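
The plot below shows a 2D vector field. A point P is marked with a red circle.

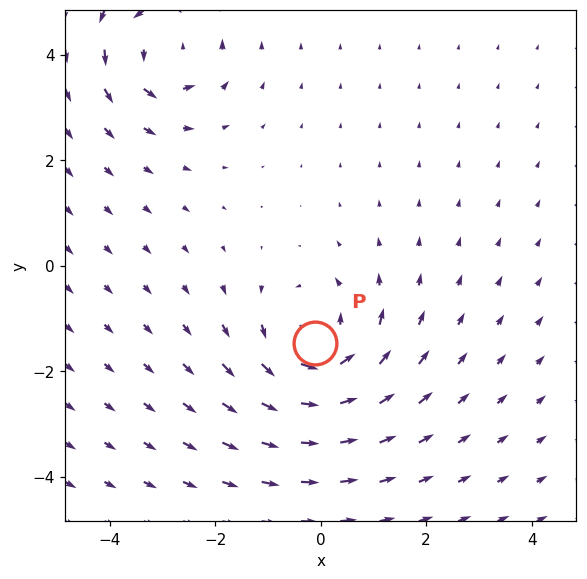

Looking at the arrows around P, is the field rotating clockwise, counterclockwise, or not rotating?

Near P at (-0.1, -1.5) the arrows circulate counterclockwise. The curl (z-component) there is about +3; positive curl means counterclockwise rotation.

counterclockwise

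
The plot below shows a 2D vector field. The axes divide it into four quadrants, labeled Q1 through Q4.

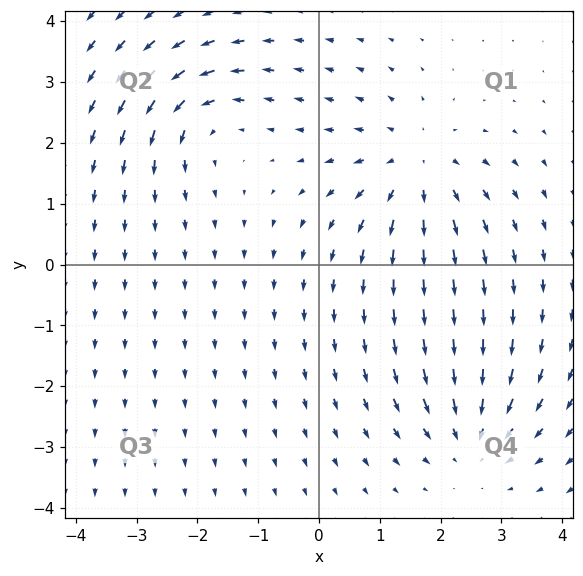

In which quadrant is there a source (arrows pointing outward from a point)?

The source sits at approximately (1.6, 1.6), which lies in quadrant Q1. The divergence there is about +3, positive as expected for a source.

Q1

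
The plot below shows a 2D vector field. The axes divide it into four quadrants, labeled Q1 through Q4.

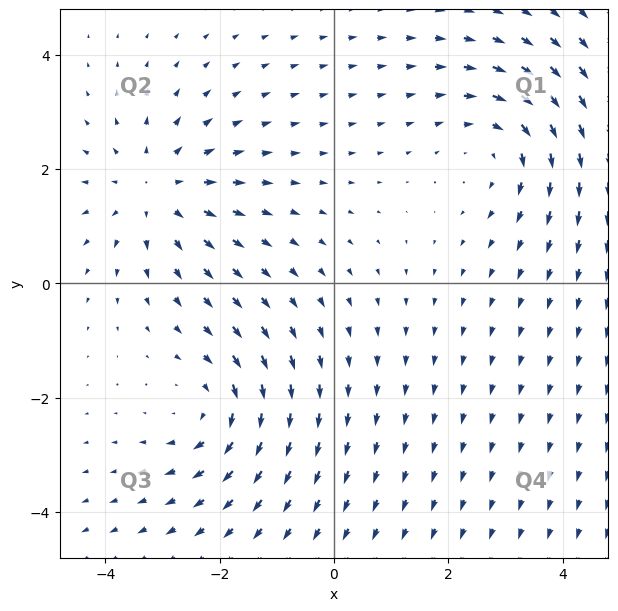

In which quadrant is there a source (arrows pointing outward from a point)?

The source sits at approximately (-3.1, 1.6), which lies in quadrant Q2. The divergence there is about +3, positive as expected for a source.

Q2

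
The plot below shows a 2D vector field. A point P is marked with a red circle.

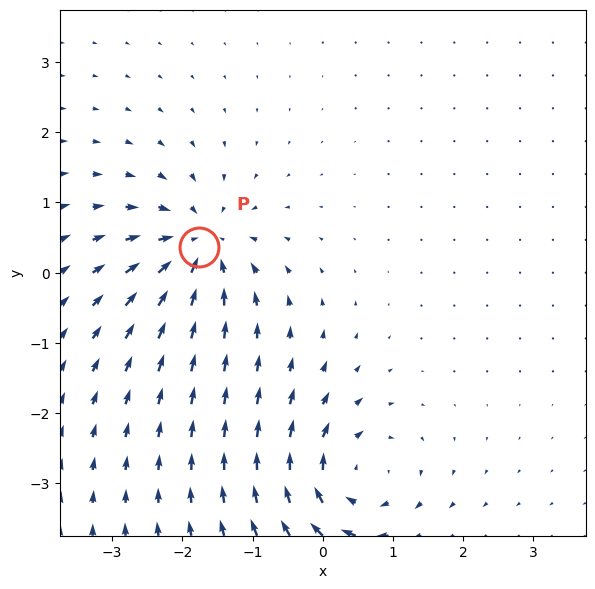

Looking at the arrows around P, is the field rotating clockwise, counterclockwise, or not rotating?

not rotating

Near P at (-1.8, 0.4) the arrows show no circulation. The curl there is ≈0.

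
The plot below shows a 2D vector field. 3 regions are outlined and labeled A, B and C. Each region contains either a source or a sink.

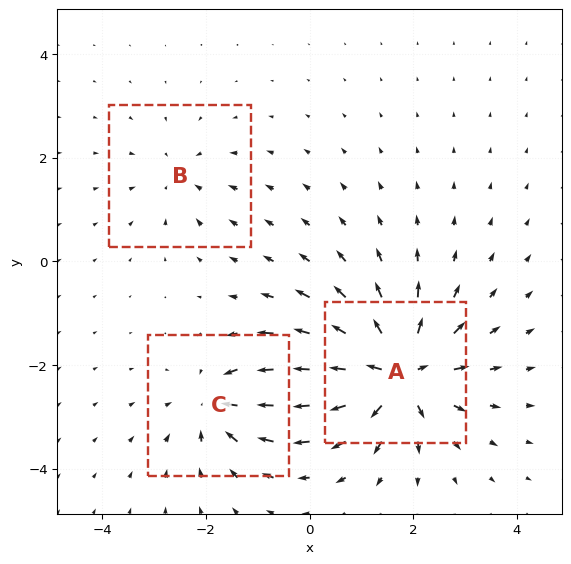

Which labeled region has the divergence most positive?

A

Divergence at each region's feature centre — A: about +6, B: about -2, C: about -4. Region A is most positive.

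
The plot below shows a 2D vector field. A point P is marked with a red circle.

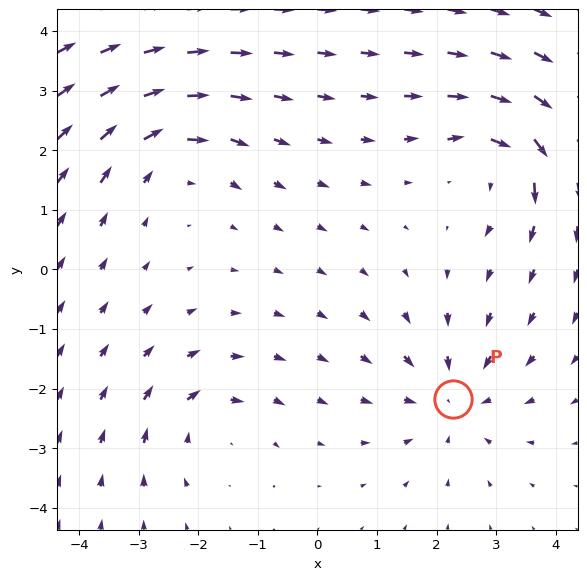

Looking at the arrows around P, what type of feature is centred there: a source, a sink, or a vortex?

sink

At P (2.3, -2.2) the arrows converge inward. Divergence about -4, curl ≈0 — negative divergence with near-zero curl is a sink.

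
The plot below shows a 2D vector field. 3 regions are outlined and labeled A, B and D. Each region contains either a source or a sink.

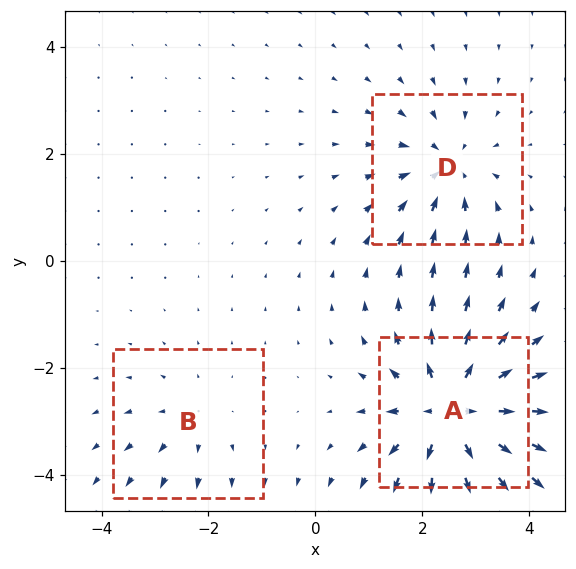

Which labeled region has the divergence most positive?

Divergence at each region's feature centre — A: about +6, B: about +2, D: about -3. Region A is most positive.

A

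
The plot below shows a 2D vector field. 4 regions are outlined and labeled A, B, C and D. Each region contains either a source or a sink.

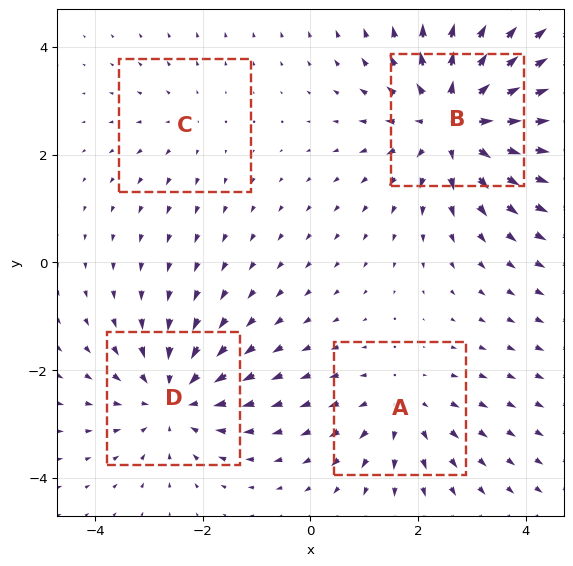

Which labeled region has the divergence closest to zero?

C

Divergence at each region's feature centre — A: about +3, B: about +6, C: about +2, D: about -4. Region C is closest to zero.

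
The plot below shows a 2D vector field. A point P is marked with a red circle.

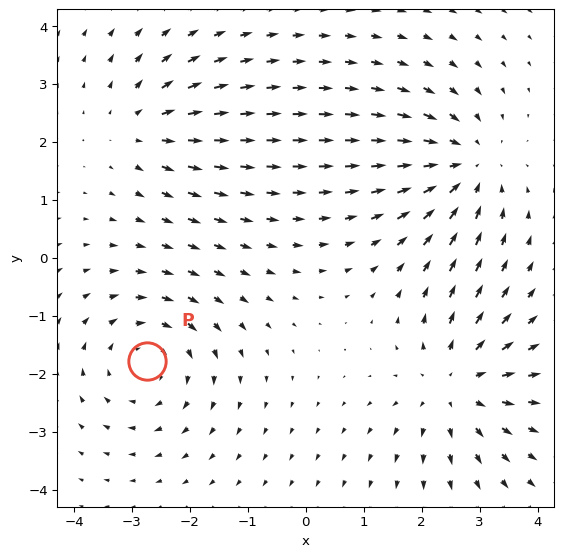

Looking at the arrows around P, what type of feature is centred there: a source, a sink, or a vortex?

vortex

At P (-2.7, -1.8) the arrows circulate clockwise. Divergence ≈0, curl about -3 — near-zero divergence with nonzero curl is a vortex.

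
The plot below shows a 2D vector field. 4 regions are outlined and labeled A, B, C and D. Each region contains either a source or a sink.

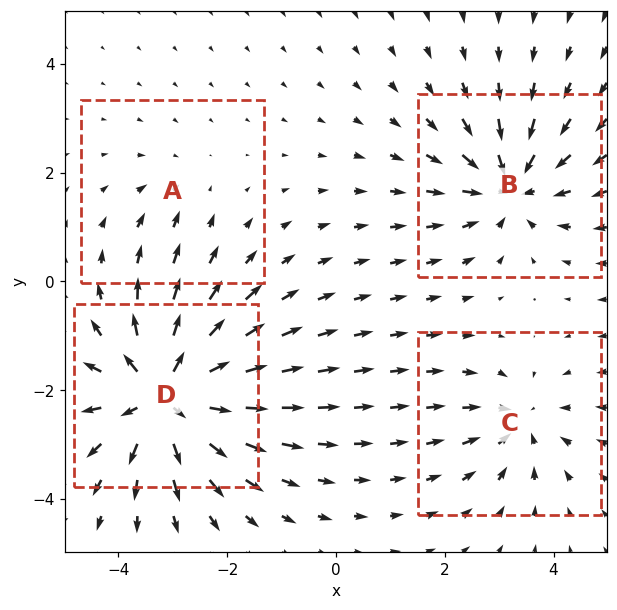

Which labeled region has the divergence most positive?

D

Divergence at each region's feature centre — A: about -2, B: about -5, C: about -4, D: about +7. Region D is most positive.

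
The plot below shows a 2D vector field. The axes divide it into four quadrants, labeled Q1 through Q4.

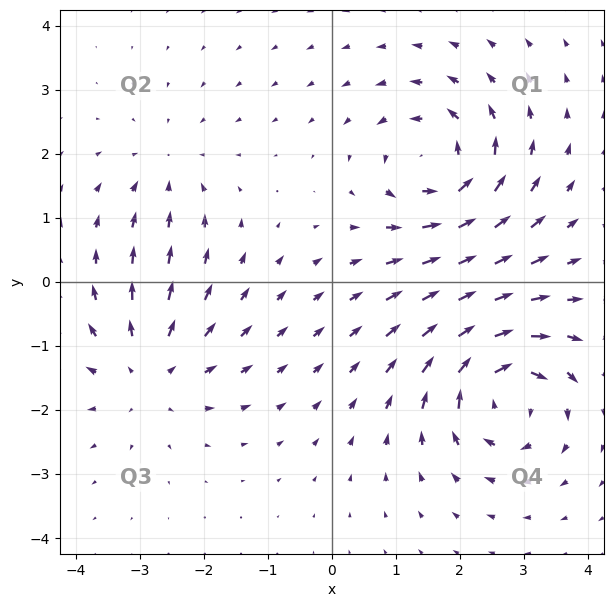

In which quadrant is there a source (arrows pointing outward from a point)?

Q3

The source sits at approximately (-2.9, -1.4), which lies in quadrant Q3. The divergence there is about +3, positive as expected for a source.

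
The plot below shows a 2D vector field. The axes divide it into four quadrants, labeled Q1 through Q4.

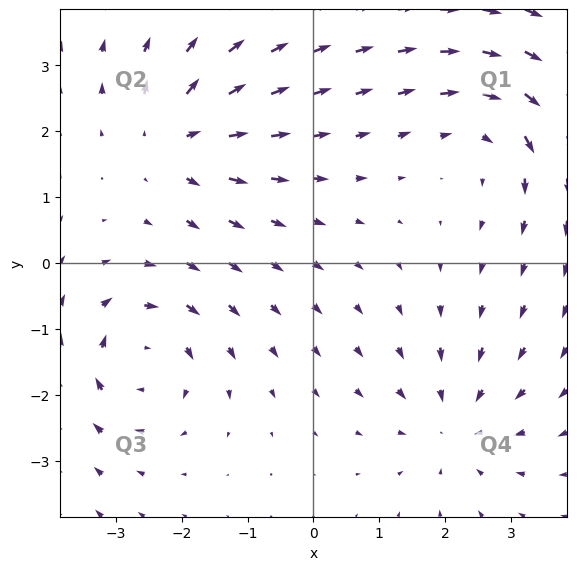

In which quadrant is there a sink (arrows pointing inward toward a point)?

Q4

The sink sits at approximately (2.2, -2.5), which lies in quadrant Q4. The divergence there is about -3, negative as expected for a sink.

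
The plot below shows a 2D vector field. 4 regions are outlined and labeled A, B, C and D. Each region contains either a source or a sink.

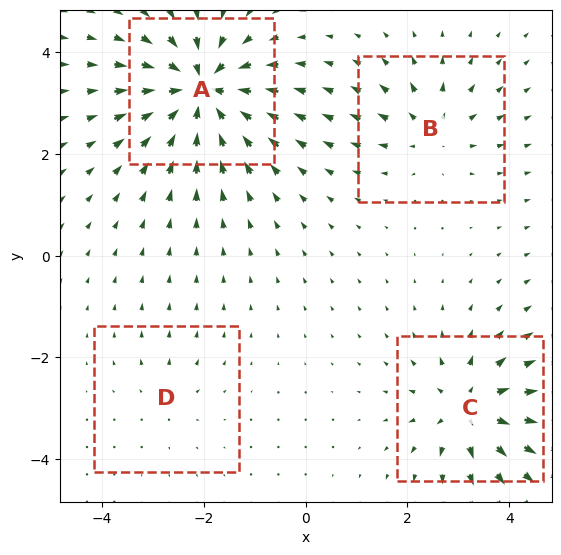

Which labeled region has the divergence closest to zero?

Divergence at each region's feature centre — A: about -9, B: about +4, C: about +6, D: about +2. Region D is closest to zero.

D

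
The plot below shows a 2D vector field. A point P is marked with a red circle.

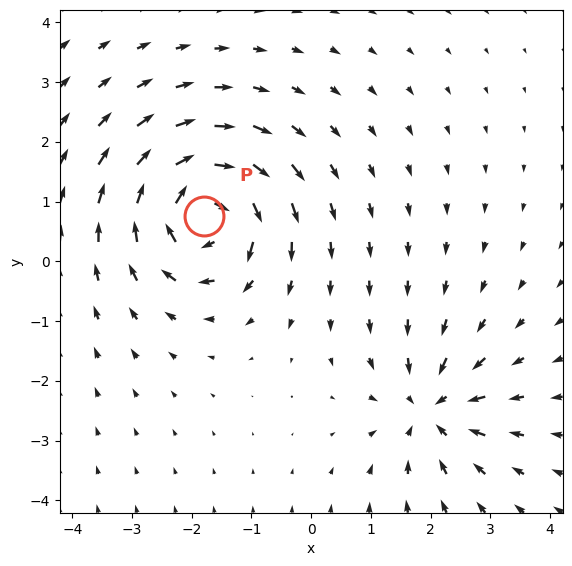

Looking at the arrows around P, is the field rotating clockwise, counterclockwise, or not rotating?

Near P at (-1.8, 0.8) the arrows circulate clockwise. The curl (z-component) there is about -7; negative curl means clockwise rotation.

clockwise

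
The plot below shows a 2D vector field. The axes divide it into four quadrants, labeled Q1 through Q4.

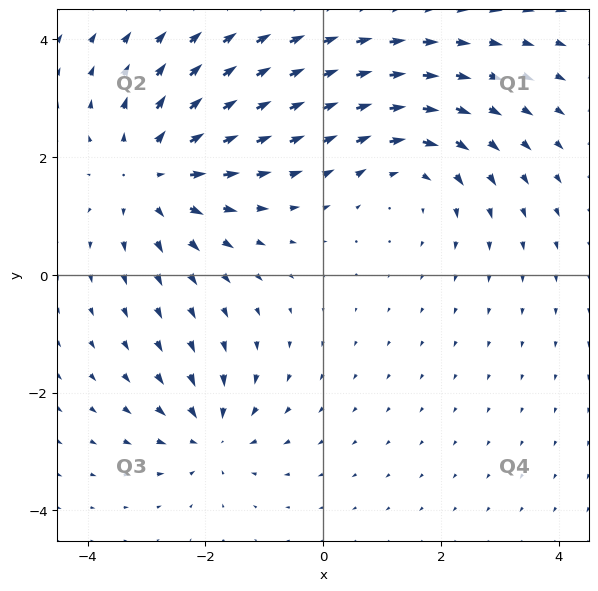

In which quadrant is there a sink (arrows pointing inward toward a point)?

The sink sits at approximately (-1.9, -2.7), which lies in quadrant Q3. The divergence there is about -4, negative as expected for a sink.

Q3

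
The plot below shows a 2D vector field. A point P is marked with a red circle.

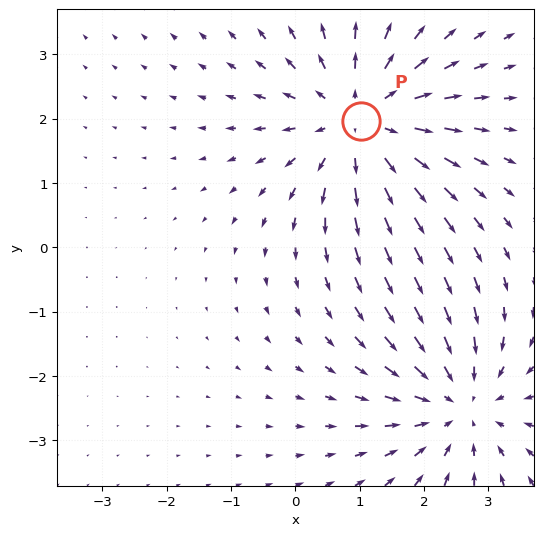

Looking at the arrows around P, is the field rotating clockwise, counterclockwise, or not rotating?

Near P at (1.0, 2.0) the arrows show no circulation. The curl there is ≈0.

not rotating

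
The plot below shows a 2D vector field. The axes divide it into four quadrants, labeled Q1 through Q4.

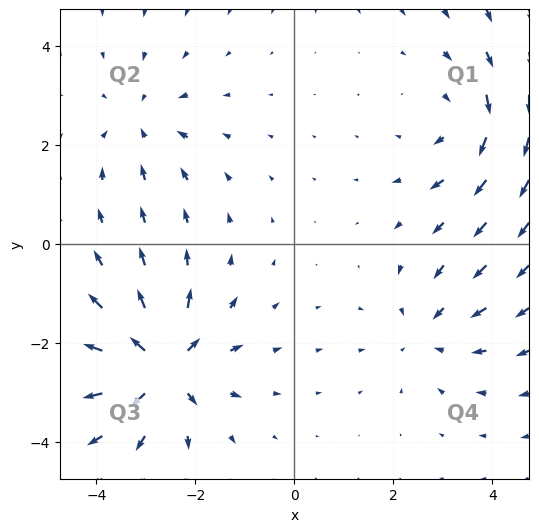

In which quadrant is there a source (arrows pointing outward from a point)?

The source sits at approximately (-2.7, -2.5), which lies in quadrant Q3. The divergence there is about +7, positive as expected for a source.

Q3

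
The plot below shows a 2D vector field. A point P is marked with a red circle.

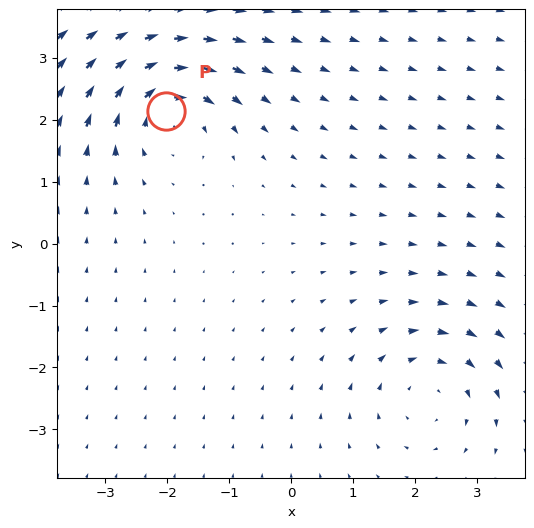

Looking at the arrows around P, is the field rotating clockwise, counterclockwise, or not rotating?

clockwise

Near P at (-2.0, 2.1) the arrows circulate clockwise. The curl (z-component) there is about -4; negative curl means clockwise rotation.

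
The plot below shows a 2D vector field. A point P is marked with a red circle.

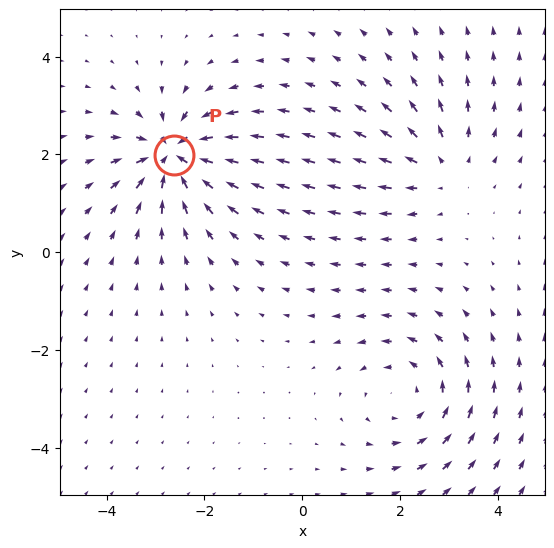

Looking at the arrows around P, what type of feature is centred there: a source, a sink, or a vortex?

At P (-2.6, 2.0) the arrows converge inward. Divergence about -6, curl ≈0 — negative divergence with near-zero curl is a sink.

sink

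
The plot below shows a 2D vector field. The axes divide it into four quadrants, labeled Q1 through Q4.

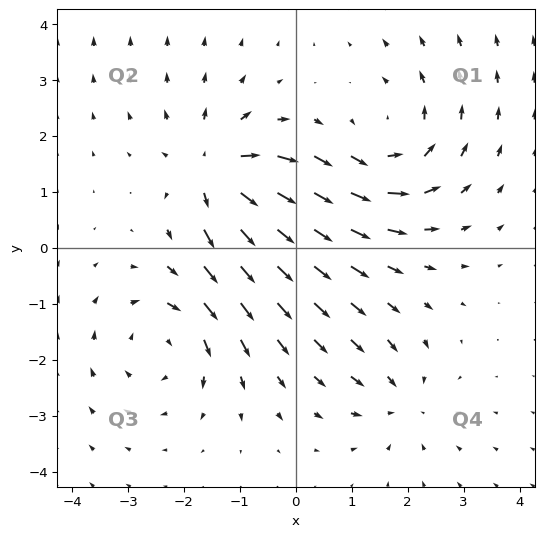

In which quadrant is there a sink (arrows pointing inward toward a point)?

Q4

The sink sits at approximately (1.9, -2.7), which lies in quadrant Q4. The divergence there is about -3, negative as expected for a sink.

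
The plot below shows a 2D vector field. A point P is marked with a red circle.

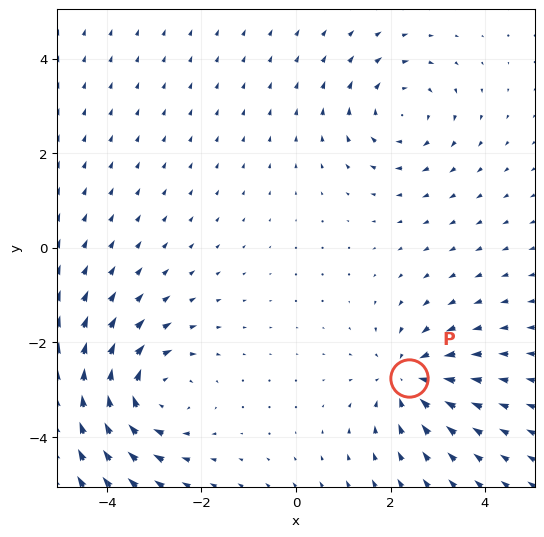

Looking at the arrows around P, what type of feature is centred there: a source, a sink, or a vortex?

At P (2.4, -2.8) the arrows converge inward. Divergence about -3, curl ≈0 — negative divergence with near-zero curl is a sink.

sink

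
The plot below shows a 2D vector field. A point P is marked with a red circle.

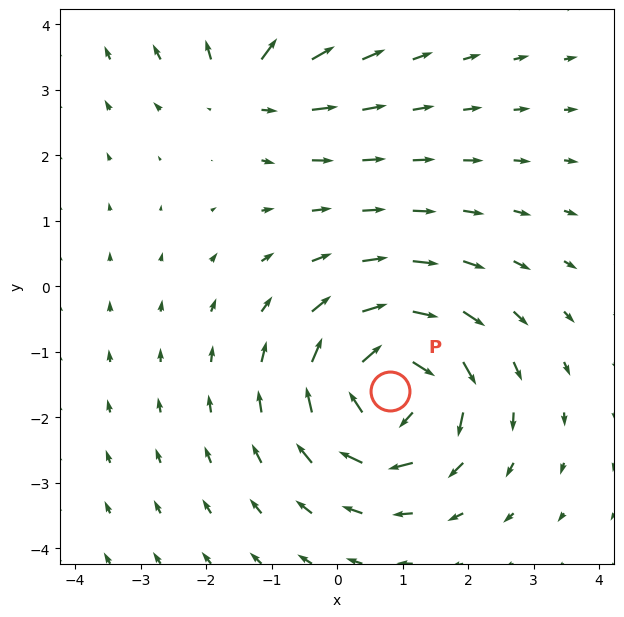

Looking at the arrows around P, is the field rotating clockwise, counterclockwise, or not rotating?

clockwise

Near P at (0.8, -1.6) the arrows circulate clockwise. The curl (z-component) there is about -5; negative curl means clockwise rotation.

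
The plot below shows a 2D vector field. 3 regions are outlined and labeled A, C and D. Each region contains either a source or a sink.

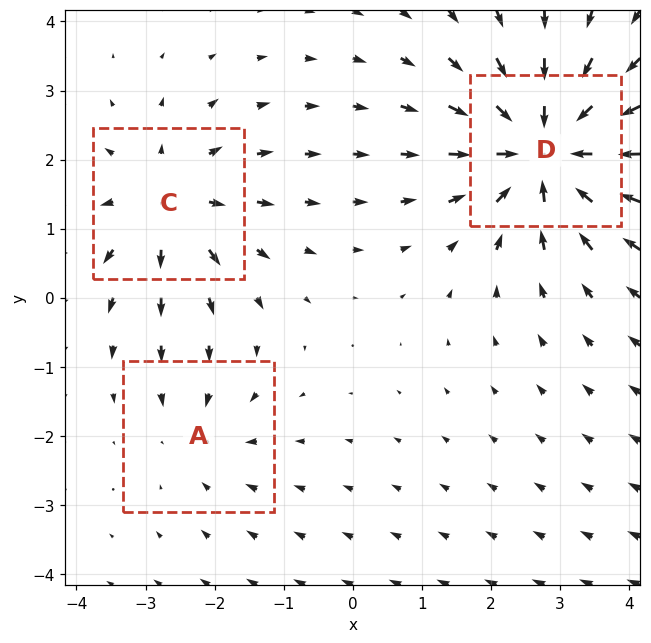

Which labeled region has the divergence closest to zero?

Divergence at each region's feature centre — A: about -2, C: about +3, D: about -5. Region A is closest to zero.

A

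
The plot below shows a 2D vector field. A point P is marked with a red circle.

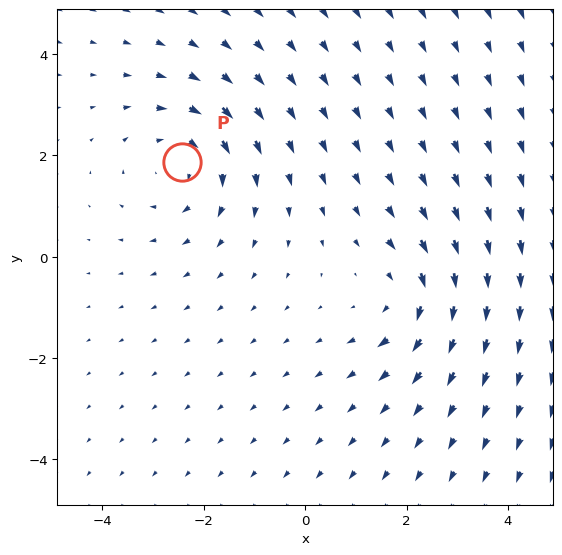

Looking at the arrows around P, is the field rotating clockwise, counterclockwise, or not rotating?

Near P at (-2.4, 1.9) the arrows circulate clockwise. The curl (z-component) there is about -3; negative curl means clockwise rotation.

clockwise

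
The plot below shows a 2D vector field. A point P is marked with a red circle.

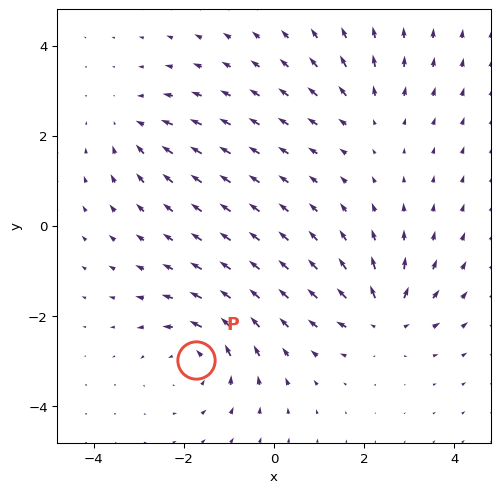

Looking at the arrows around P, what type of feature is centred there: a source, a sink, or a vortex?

vortex

At P (-1.7, -3.0) the arrows circulate counterclockwise. Divergence ≈0, curl about +4 — near-zero divergence with nonzero curl is a vortex.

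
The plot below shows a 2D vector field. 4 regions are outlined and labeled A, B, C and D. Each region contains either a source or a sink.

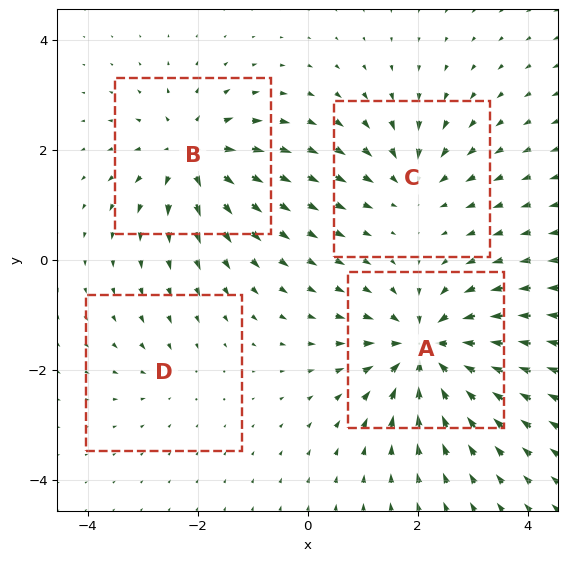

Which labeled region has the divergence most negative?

A

Divergence at each region's feature centre — A: about -8, B: about +6, C: about -4, D: about -2. Region A is most negative.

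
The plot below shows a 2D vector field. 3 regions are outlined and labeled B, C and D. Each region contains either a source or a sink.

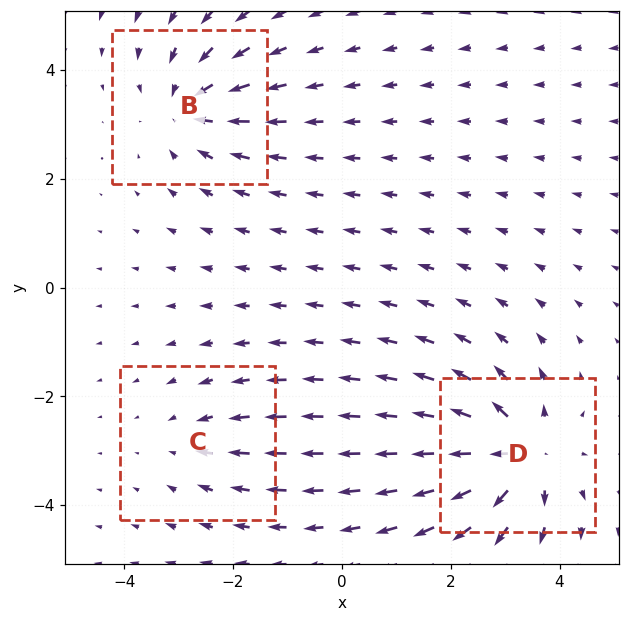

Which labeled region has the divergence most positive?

D

Divergence at each region's feature centre — B: about -4, C: about -2, D: about +5. Region D is most positive.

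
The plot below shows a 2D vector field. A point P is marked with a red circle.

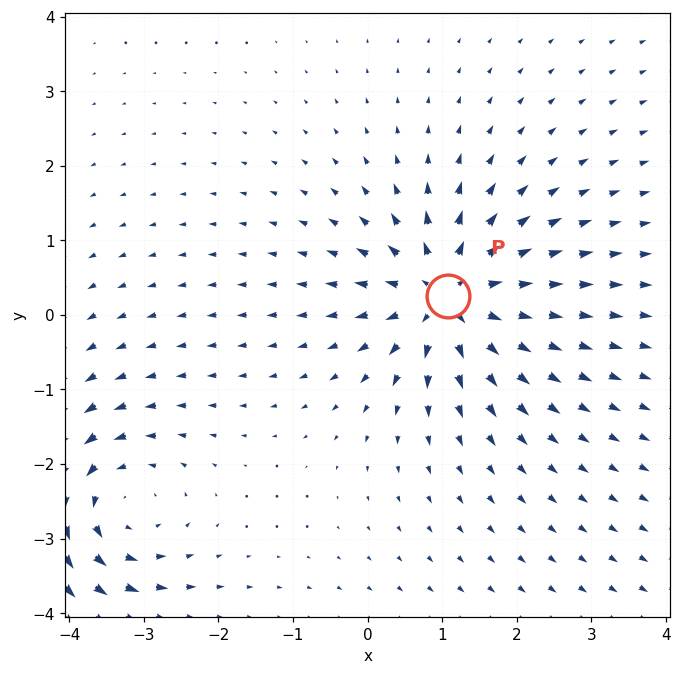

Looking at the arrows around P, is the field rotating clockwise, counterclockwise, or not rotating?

not rotating

Near P at (1.1, 0.3) the arrows show no circulation. The curl there is ≈0.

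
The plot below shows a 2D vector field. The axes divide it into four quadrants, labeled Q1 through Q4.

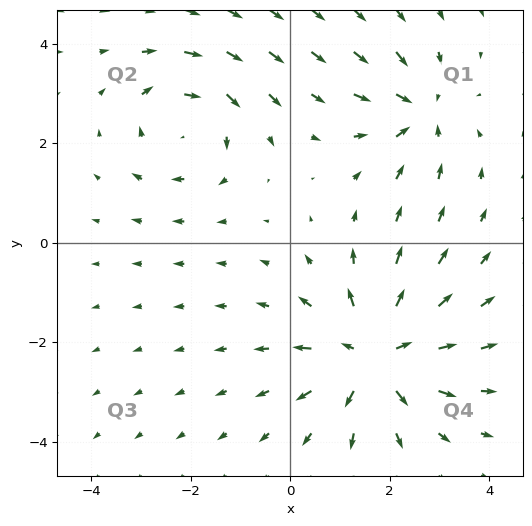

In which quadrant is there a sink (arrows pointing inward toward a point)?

The sink sits at approximately (2.6, 2.6), which lies in quadrant Q1. The divergence there is about -3, negative as expected for a sink.

Q1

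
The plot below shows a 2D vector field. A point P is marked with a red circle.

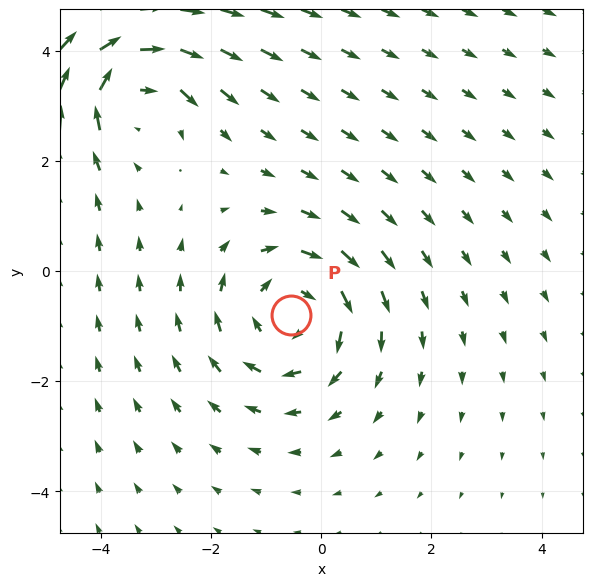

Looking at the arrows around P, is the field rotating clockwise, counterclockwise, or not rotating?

clockwise

Near P at (-0.5, -0.8) the arrows circulate clockwise. The curl (z-component) there is about -4; negative curl means clockwise rotation.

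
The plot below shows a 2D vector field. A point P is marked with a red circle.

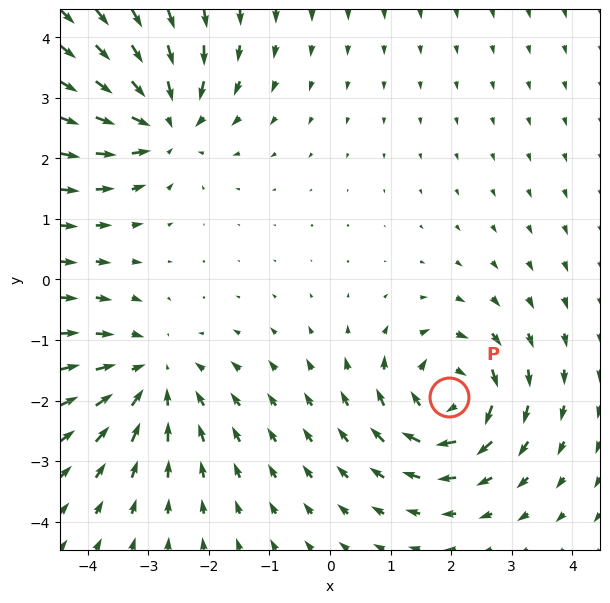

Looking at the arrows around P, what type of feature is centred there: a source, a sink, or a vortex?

At P (2.0, -1.9) the arrows circulate clockwise. Divergence ≈0, curl about -7 — near-zero divergence with nonzero curl is a vortex.

vortex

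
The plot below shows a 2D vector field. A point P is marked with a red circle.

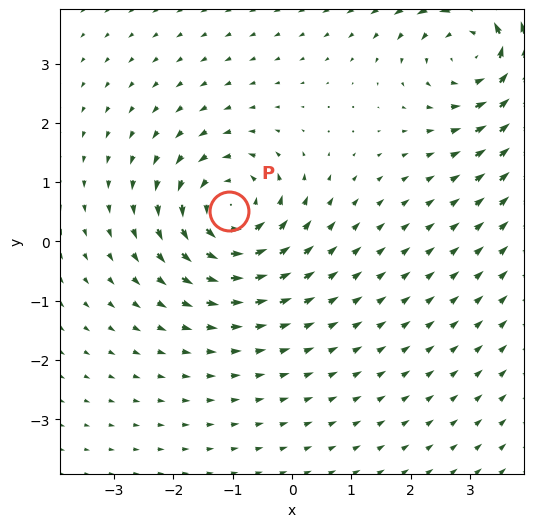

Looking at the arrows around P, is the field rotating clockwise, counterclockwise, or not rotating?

counterclockwise

Near P at (-1.1, 0.5) the arrows circulate counterclockwise. The curl (z-component) there is about +4; positive curl means counterclockwise rotation.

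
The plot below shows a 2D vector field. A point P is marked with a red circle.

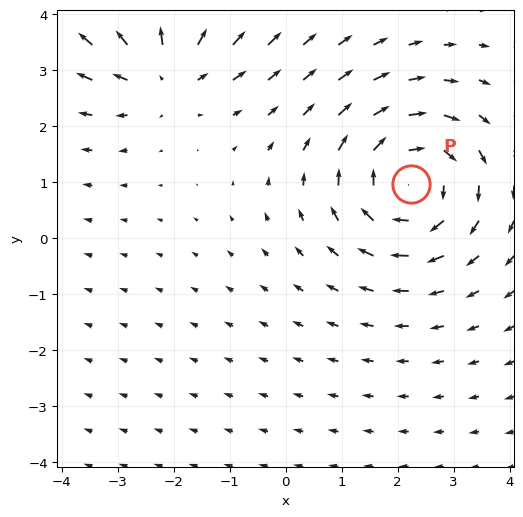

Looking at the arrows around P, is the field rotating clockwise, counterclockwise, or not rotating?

Near P at (2.2, 1.0) the arrows circulate clockwise. The curl (z-component) there is about -4; negative curl means clockwise rotation.

clockwise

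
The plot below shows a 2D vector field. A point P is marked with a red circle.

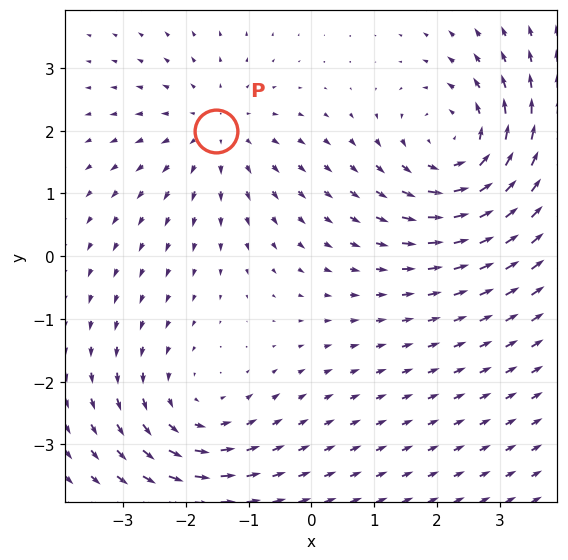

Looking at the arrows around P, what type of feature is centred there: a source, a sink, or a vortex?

At P (-1.5, 2.0) the arrows spread outward. Divergence about +3, curl ≈0 — positive divergence with near-zero curl is a source.

source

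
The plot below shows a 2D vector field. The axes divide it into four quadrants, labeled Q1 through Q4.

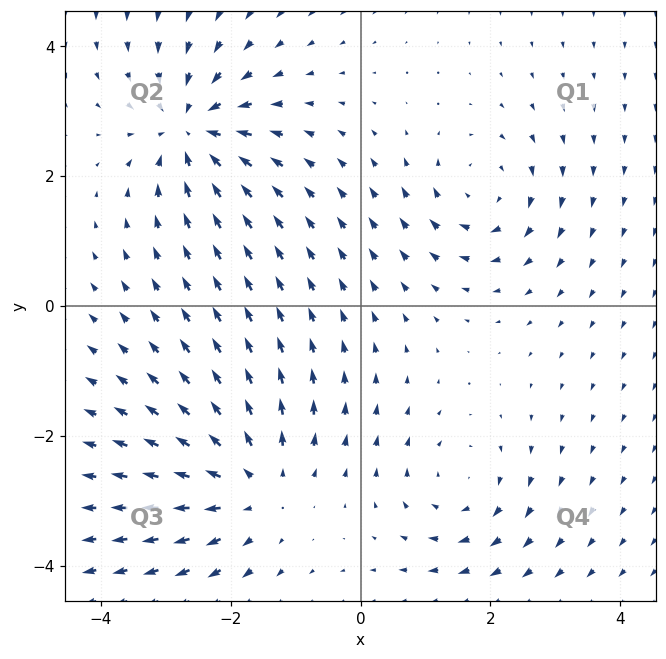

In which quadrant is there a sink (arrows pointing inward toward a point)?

The sink sits at approximately (-2.6, 2.7), which lies in quadrant Q2. The divergence there is about -5, negative as expected for a sink.

Q2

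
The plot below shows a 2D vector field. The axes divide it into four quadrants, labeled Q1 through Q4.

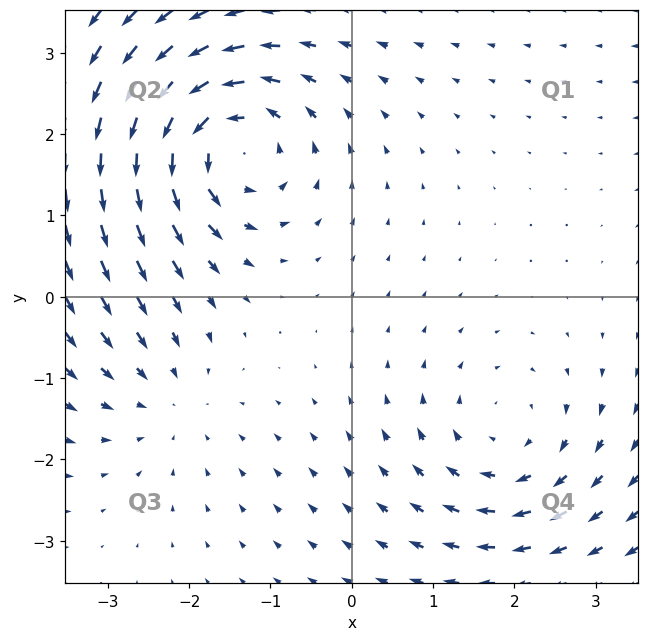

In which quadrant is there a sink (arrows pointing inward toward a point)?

The sink sits at approximately (-2.3, -1.3), which lies in quadrant Q3. The divergence there is about -3, negative as expected for a sink.

Q3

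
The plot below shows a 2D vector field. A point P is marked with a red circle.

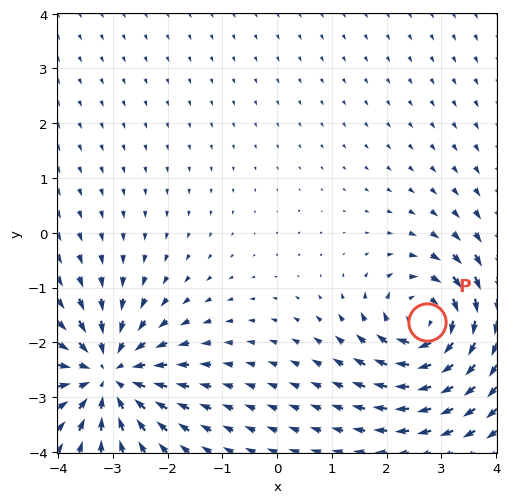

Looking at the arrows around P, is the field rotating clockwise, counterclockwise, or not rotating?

clockwise

Near P at (2.7, -1.6) the arrows circulate clockwise. The curl (z-component) there is about -5; negative curl means clockwise rotation.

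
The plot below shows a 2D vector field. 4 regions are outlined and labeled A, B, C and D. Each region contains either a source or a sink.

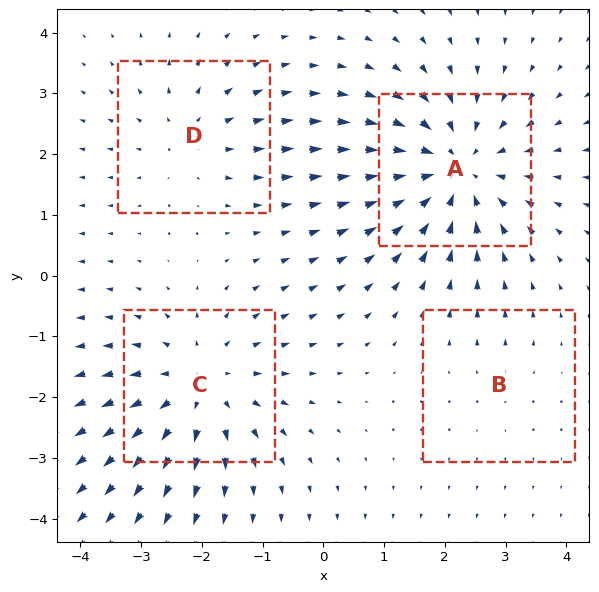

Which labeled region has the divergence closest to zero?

Divergence at each region's feature centre — A: about -5, B: about +2, C: about +4, D: about +3. Region B is closest to zero.

B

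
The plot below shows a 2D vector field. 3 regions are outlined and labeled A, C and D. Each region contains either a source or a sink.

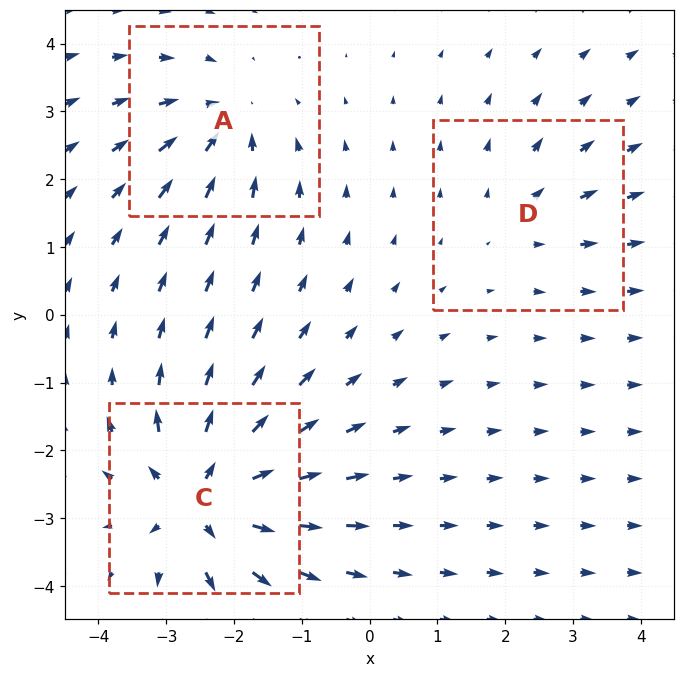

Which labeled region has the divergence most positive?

Divergence at each region's feature centre — A: about -4, C: about +6, D: about +2. Region C is most positive.

C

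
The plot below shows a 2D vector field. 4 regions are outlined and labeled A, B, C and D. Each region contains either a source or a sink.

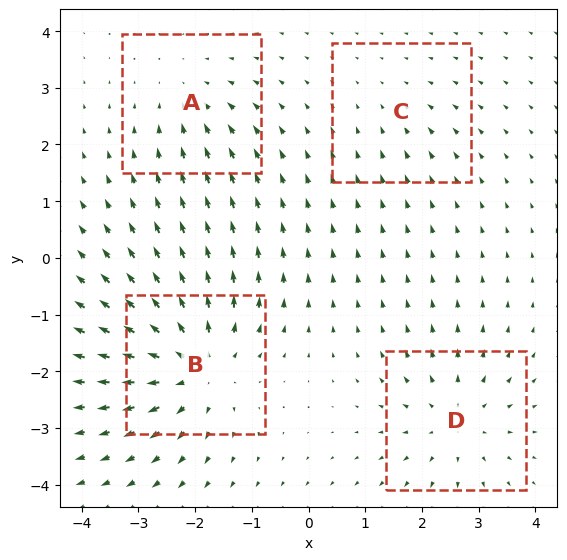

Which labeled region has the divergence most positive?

Divergence at each region's feature centre — A: about -3, B: about +7, C: about -2, D: about +5. Region B is most positive.

B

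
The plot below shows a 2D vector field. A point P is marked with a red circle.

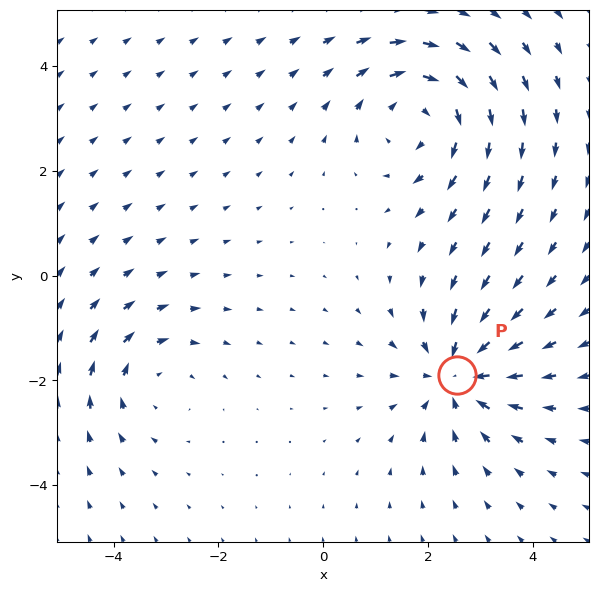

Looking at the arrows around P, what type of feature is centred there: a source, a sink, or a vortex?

At P (2.6, -1.9) the arrows converge inward. Divergence about -4, curl ≈0 — negative divergence with near-zero curl is a sink.

sink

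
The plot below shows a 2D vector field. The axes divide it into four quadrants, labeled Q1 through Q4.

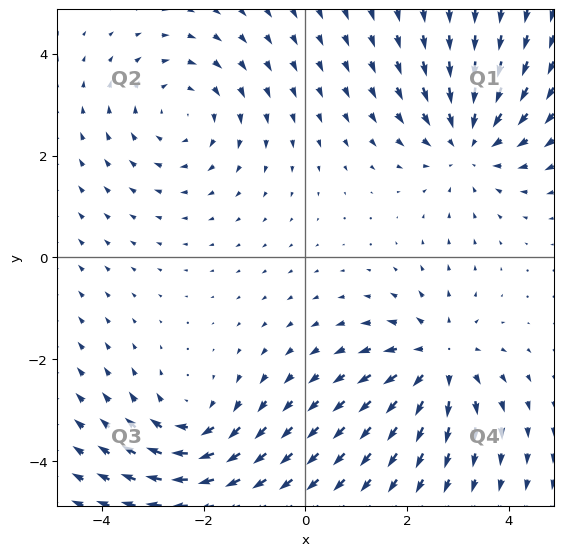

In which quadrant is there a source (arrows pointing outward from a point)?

The source sits at approximately (2.6, -2.0), which lies in quadrant Q4. The divergence there is about +5, positive as expected for a source.

Q4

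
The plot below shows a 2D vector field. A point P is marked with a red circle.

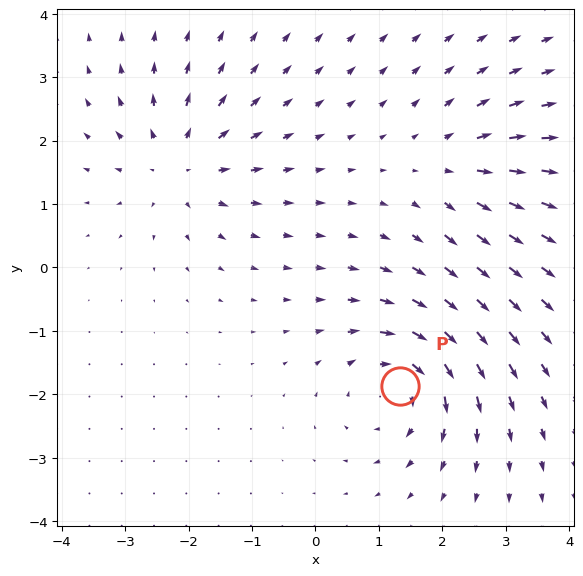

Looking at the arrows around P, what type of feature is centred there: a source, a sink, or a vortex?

At P (1.3, -1.9) the arrows circulate clockwise. Divergence ≈0, curl about -5 — near-zero divergence with nonzero curl is a vortex.

vortex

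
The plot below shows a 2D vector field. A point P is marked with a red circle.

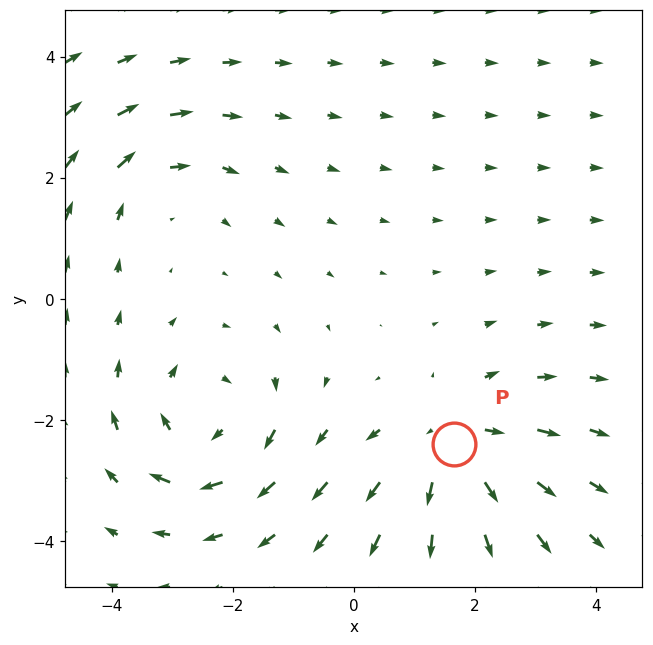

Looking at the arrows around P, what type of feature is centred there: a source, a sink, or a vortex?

source

At P (1.7, -2.4) the arrows spread outward. Divergence about +4, curl ≈0 — positive divergence with near-zero curl is a source.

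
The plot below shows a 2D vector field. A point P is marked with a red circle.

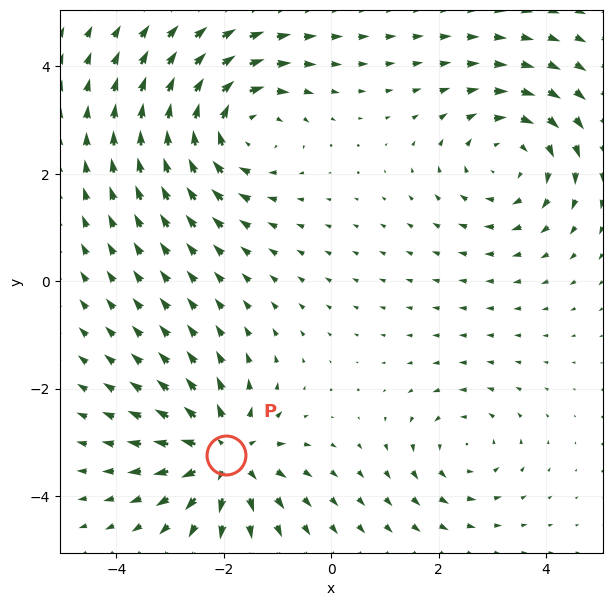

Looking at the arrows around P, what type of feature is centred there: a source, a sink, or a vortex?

source

At P (-2.0, -3.2) the arrows spread outward. Divergence about +5, curl ≈0 — positive divergence with near-zero curl is a source.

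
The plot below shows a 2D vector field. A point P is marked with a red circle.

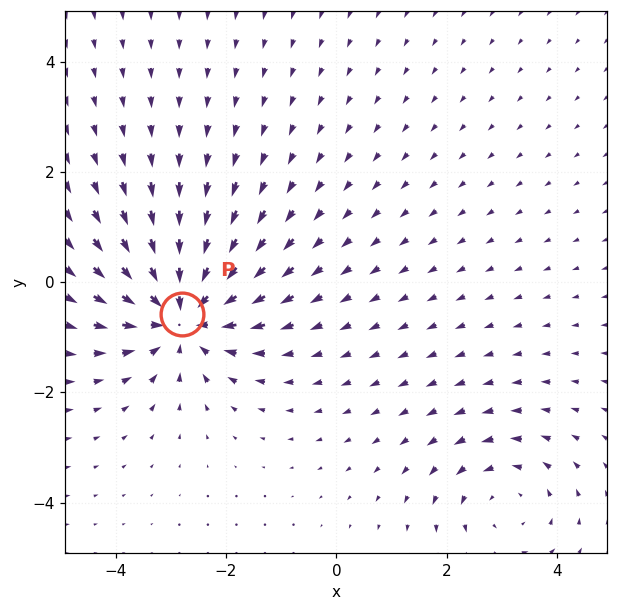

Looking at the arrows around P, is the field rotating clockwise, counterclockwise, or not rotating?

not rotating

Near P at (-2.8, -0.6) the arrows show no circulation. The curl there is ≈0.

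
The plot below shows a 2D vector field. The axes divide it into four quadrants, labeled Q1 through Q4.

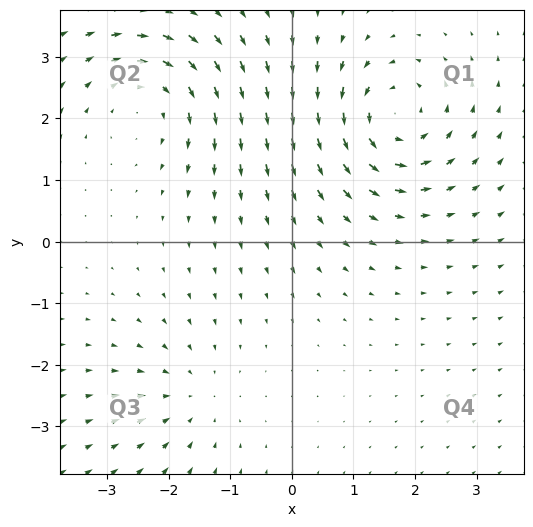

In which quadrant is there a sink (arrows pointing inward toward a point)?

The sink sits at approximately (-1.6, -2.5), which lies in quadrant Q3. The divergence there is about -3, negative as expected for a sink.

Q3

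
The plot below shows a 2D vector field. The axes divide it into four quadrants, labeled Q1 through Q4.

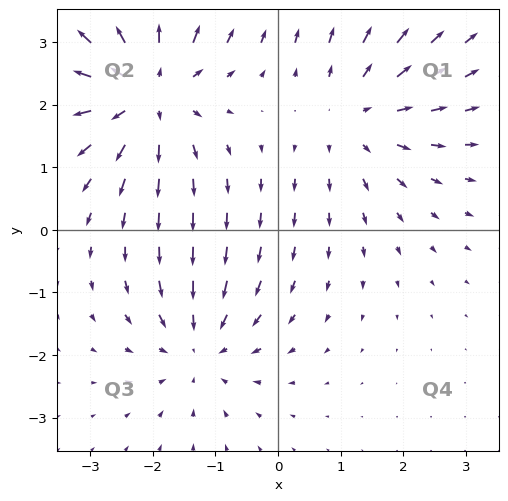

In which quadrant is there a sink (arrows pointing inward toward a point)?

Q3

The sink sits at approximately (-1.3, -1.9), which lies in quadrant Q3. The divergence there is about -3, negative as expected for a sink.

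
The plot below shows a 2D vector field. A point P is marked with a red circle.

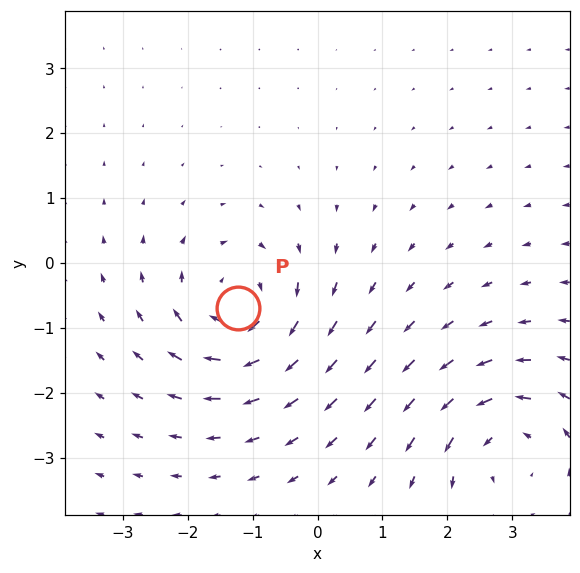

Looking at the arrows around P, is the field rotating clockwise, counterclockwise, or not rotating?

clockwise

Near P at (-1.2, -0.7) the arrows circulate clockwise. The curl (z-component) there is about -5; negative curl means clockwise rotation.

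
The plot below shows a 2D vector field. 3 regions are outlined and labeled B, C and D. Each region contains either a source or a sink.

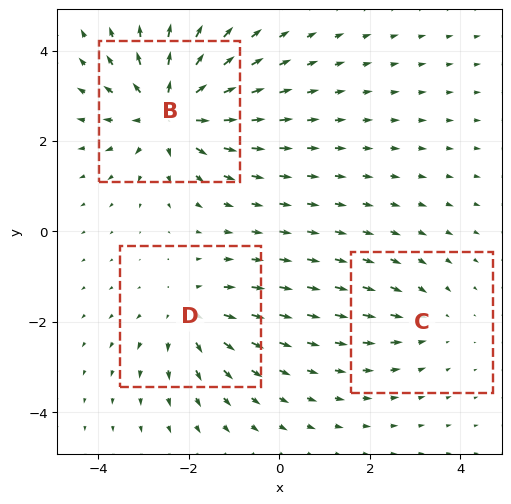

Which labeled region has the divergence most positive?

B

Divergence at each region's feature centre — B: about +5, C: about -2, D: about +3. Region B is most positive.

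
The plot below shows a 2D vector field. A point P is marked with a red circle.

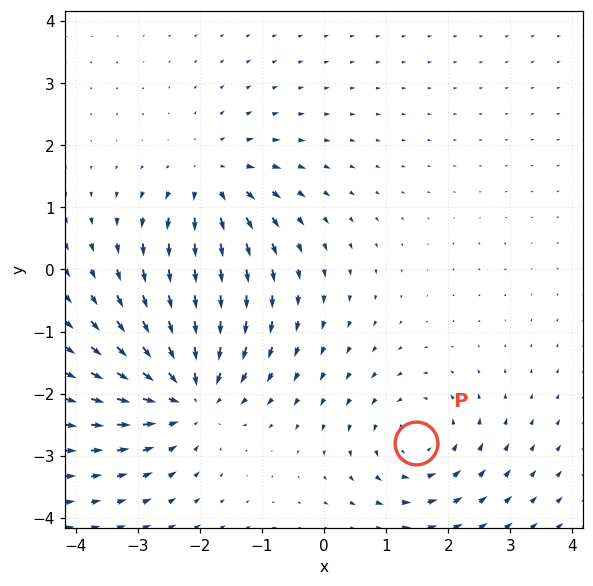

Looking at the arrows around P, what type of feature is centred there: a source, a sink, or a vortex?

vortex

At P (1.5, -2.8) the arrows circulate counterclockwise. Divergence ≈0, curl about +3 — near-zero divergence with nonzero curl is a vortex.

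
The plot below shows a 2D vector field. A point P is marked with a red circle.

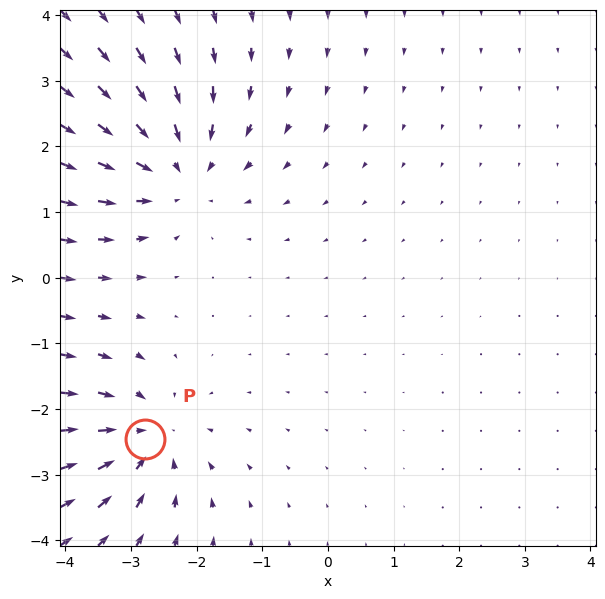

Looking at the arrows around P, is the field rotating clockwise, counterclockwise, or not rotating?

not rotating

Near P at (-2.8, -2.5) the arrows show no circulation. The curl there is ≈0.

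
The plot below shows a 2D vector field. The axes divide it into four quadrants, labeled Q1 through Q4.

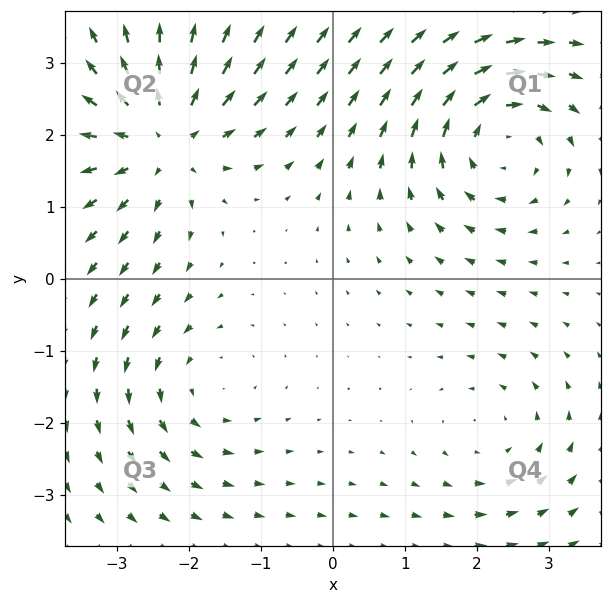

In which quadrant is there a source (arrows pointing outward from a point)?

The source sits at approximately (-2.3, 2.0), which lies in quadrant Q2. The divergence there is about +5, positive as expected for a source.

Q2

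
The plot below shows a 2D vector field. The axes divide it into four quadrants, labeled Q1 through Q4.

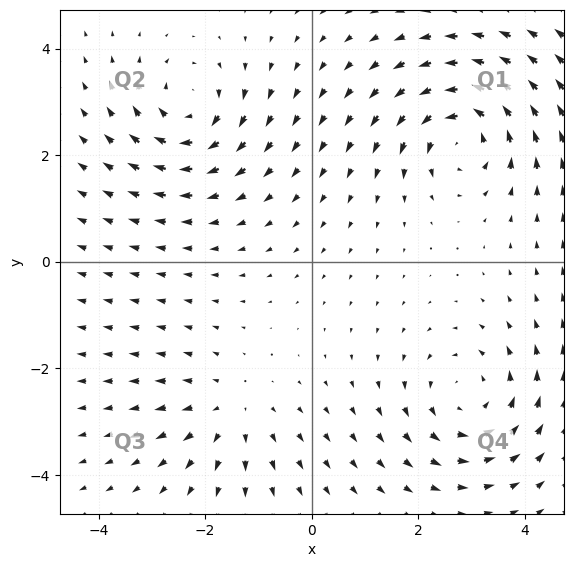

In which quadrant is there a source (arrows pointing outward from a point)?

Q3

The source sits at approximately (-1.5, -2.8), which lies in quadrant Q3. The divergence there is about +3, positive as expected for a source.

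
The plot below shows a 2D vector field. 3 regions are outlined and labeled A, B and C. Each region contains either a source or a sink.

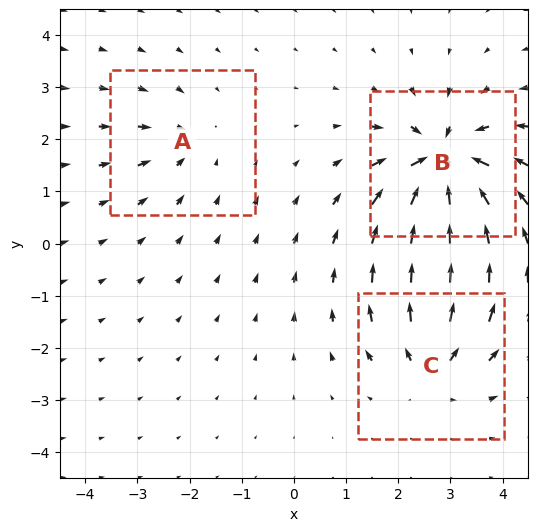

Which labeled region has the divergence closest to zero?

Divergence at each region's feature centre — A: about -3, B: about -7, C: about +4. Region A is closest to zero.

A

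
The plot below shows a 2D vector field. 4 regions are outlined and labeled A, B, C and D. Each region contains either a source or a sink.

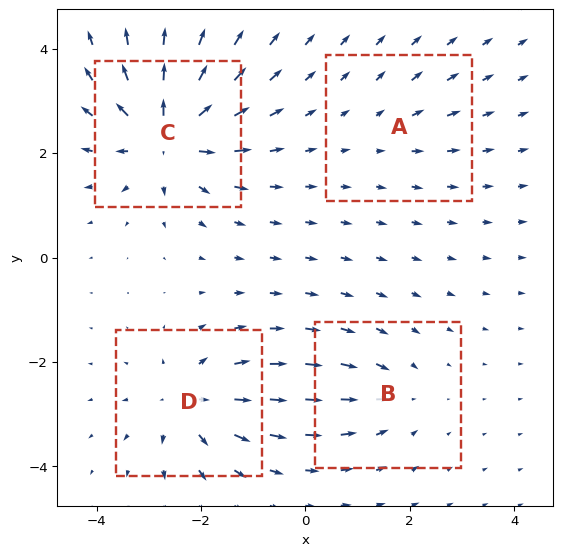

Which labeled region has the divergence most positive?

Divergence at each region's feature centre — A: about +2, B: about -4, C: about +9, D: about +6. Region C is most positive.

C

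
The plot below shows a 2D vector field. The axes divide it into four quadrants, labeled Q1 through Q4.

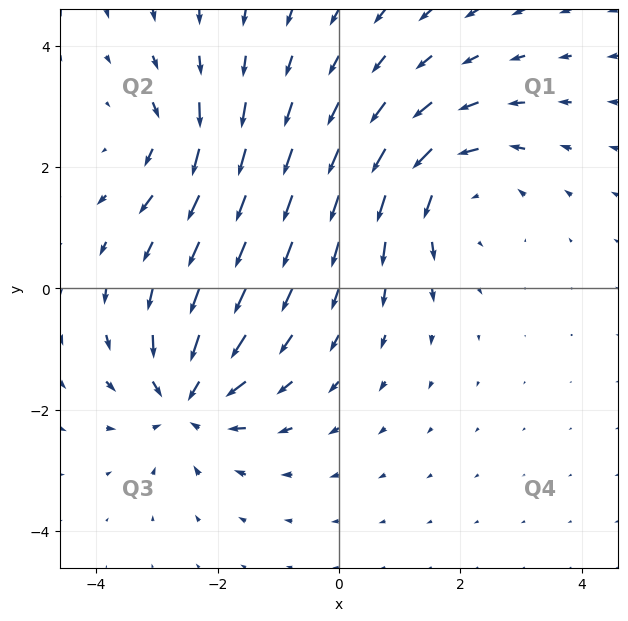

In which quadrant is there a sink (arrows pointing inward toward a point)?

The sink sits at approximately (-2.5, -1.8), which lies in quadrant Q3. The divergence there is about -5, negative as expected for a sink.

Q3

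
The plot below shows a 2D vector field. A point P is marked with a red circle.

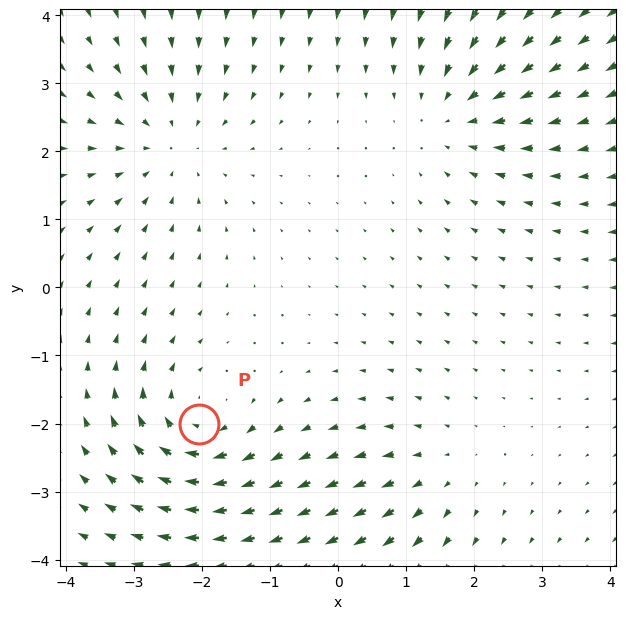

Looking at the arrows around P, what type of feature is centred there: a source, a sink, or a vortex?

At P (-2.0, -2.0) the arrows circulate clockwise. Divergence ≈0, curl about -5 — near-zero divergence with nonzero curl is a vortex.

vortex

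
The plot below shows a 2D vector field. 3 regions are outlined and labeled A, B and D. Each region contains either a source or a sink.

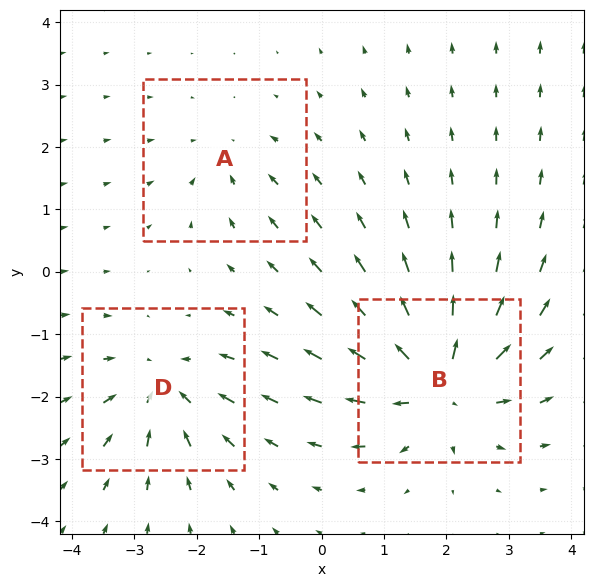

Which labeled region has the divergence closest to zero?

A

Divergence at each region's feature centre — A: about -2, B: about +6, D: about -4. Region A is closest to zero.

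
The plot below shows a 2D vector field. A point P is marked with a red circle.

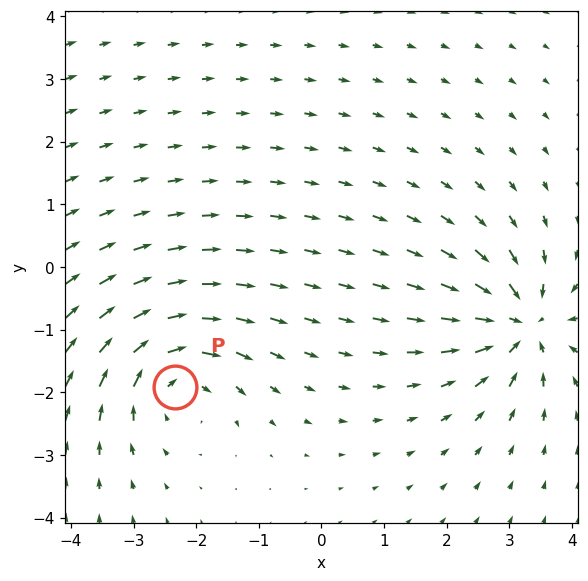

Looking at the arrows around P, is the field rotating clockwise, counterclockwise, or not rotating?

clockwise

Near P at (-2.3, -1.9) the arrows circulate clockwise. The curl (z-component) there is about -3; negative curl means clockwise rotation.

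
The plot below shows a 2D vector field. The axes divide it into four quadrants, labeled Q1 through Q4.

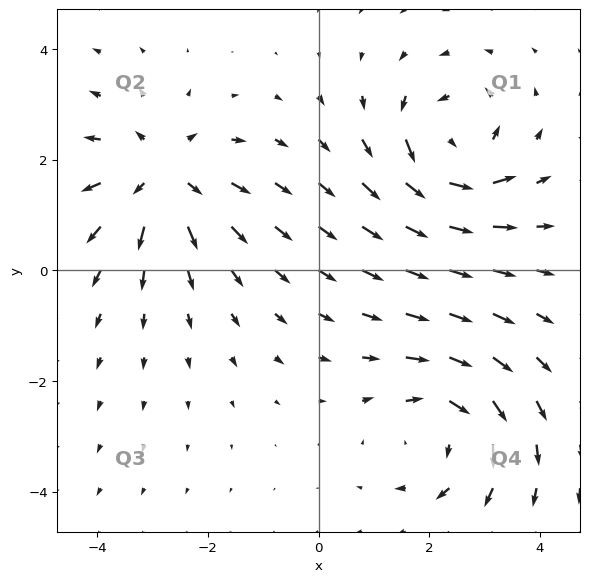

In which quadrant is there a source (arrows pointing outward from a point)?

The source sits at approximately (-2.8, 1.7), which lies in quadrant Q2. The divergence there is about +5, positive as expected for a source.

Q2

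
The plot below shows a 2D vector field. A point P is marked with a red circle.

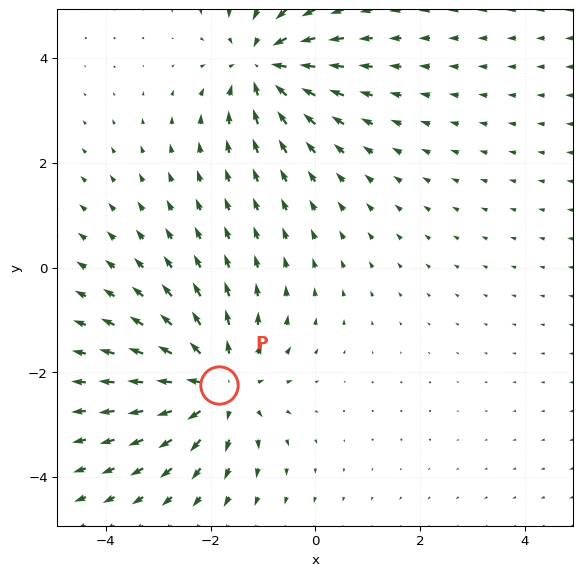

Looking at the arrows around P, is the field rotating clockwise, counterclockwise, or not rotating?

Near P at (-1.8, -2.2) the arrows show no circulation. The curl there is ≈0.

not rotating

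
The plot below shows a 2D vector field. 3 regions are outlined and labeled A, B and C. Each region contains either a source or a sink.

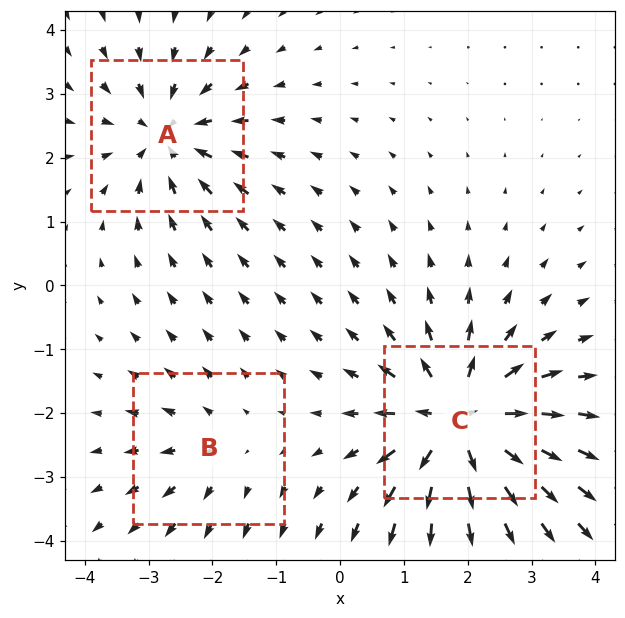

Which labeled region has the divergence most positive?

Divergence at each region's feature centre — A: about -4, B: about +2, C: about +6. Region C is most positive.

C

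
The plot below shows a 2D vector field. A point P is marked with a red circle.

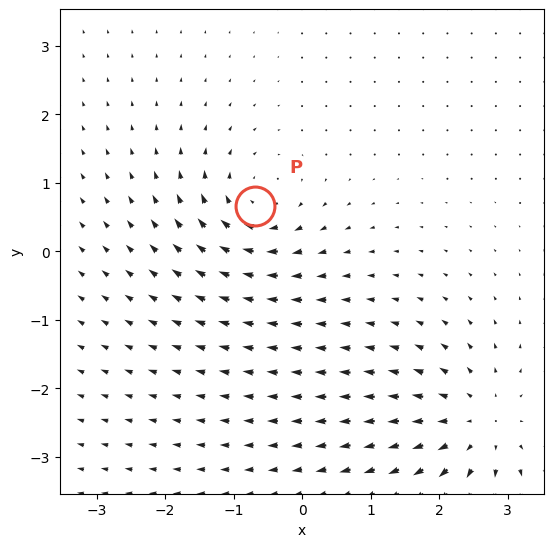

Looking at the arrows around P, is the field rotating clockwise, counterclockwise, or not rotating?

Near P at (-0.7, 0.7) the arrows circulate clockwise. The curl (z-component) there is about -4; negative curl means clockwise rotation.

clockwise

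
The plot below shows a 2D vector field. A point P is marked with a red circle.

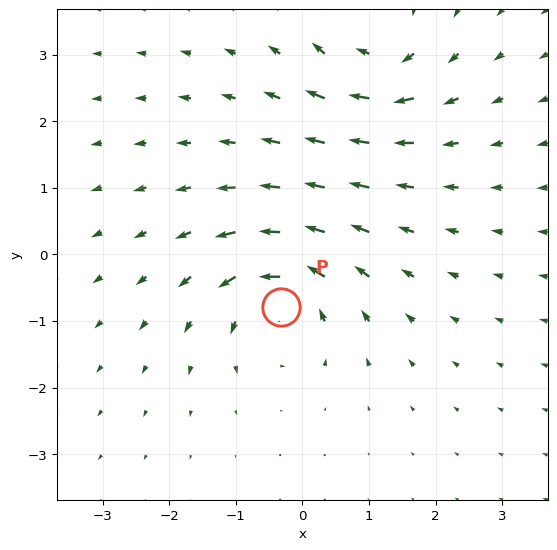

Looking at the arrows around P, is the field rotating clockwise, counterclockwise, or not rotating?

counterclockwise

Near P at (-0.3, -0.8) the arrows circulate counterclockwise. The curl (z-component) there is about +6; positive curl means counterclockwise rotation.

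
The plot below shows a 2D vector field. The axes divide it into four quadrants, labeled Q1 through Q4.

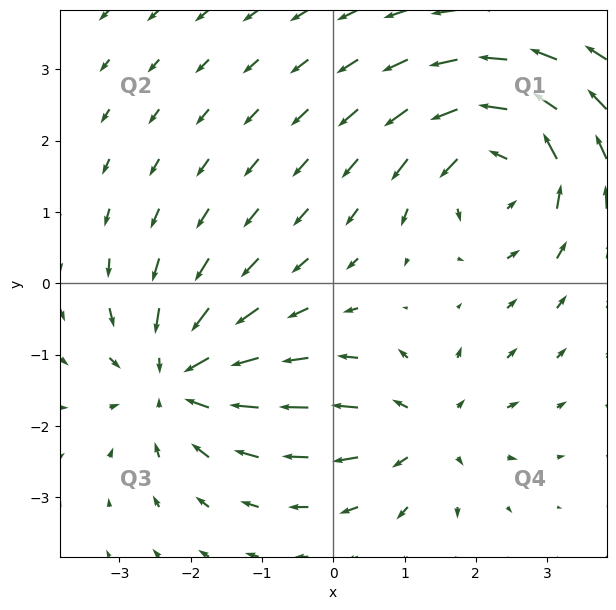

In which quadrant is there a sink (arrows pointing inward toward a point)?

Q3

The sink sits at approximately (-2.2, -1.3), which lies in quadrant Q3. The divergence there is about -4, negative as expected for a sink.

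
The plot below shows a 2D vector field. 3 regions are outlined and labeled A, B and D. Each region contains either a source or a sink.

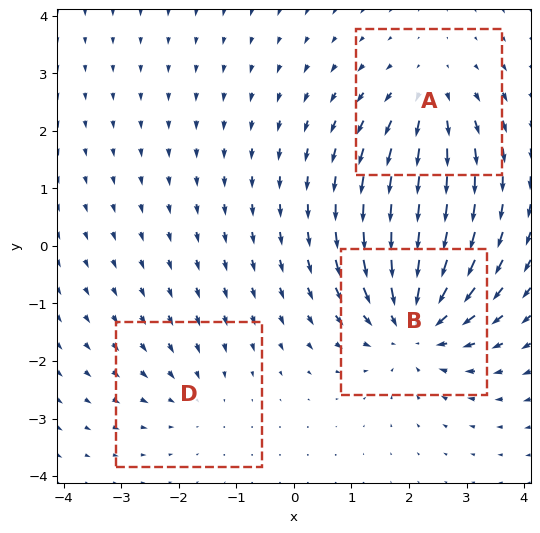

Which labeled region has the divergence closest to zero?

D

Divergence at each region's feature centre — A: about +3, B: about -5, D: about -2. Region D is closest to zero.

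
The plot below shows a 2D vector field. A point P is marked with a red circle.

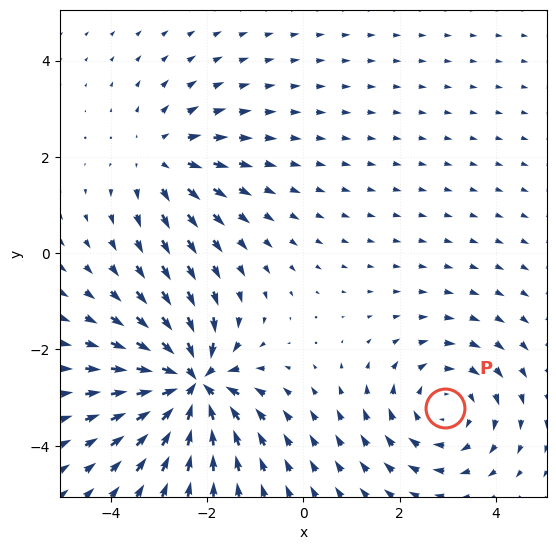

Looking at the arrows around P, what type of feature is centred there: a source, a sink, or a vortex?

At P (2.9, -3.2) the arrows circulate clockwise. Divergence ≈0, curl about -3 — near-zero divergence with nonzero curl is a vortex.

vortex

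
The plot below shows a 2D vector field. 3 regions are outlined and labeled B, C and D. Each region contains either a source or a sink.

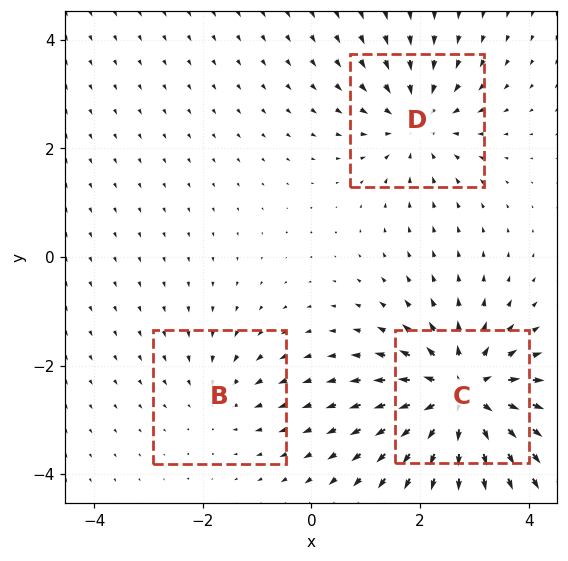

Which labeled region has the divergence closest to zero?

B

Divergence at each region's feature centre — B: about -2, C: about +6, D: about -3. Region B is closest to zero.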